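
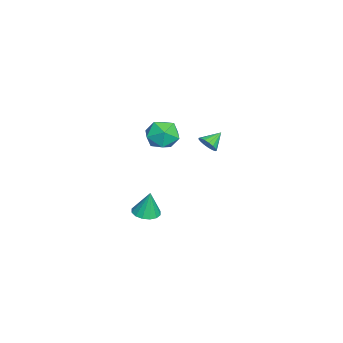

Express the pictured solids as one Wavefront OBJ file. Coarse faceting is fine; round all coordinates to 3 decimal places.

v 3.41 -3.591 -2.794
v 4.192 -3.701 -2.818
v 3.49 -3.349 -1.266
v 4.139 -3.3 -2.879
v 3.891 -2.977 -2.917
v 3.514 -2.819 -2.923
v 3.109 -2.868 -2.894
v 2.785 -3.11 -2.838
v 2.628 -3.482 -2.771
v 2.681 -3.883 -2.71
v 2.929 -4.206 -2.672
v 3.306 -4.364 -2.666
v 3.711 -4.315 -2.695
v 4.035 -4.072 -2.751
v -3.269 -0.948 -1.443
v -2.923 -1.085 -0.885
v -3.971 -0.252 -0.837
v -2.774 -0.829 -1.007
v -2.738 -0.6 -1.229
v -2.824 -0.45 -1.499
v -3.012 -0.415 -1.757
v -3.258 -0.502 -1.943
v -3.507 -0.691 -2.014
v -3.701 -0.939 -1.955
v -3.797 -1.189 -1.778
v -3.771 -1.384 -1.524
v -3.63 -1.479 -1.252
v -3.407 -1.452 -1.024
v -3.152 -1.31 -0.891
v -4.152 -2.914 -0.343
v -3.535 -2.55 -1.224
v -4.345 -4.55 -1.156
v -3.728 -4.186 -2.037
v -3.235 -4.352 -1.027
v -3.116 -3.34 -0.525
v -4.764 -3.76 -1.855
v -4.645 -2.748 -1.353
v -3.913 -3.072 -2.158
v -2.967 -3.438 -1.646
v -4.913 -3.662 -0.734
v -3.967 -4.028 -0.222
f 2 1 4
f 2 4 3
f 4 1 5
f 4 5 3
f 5 1 6
f 5 6 3
f 6 1 7
f 6 7 3
f 7 1 8
f 7 8 3
f 8 1 9
f 8 9 3
f 9 1 10
f 9 10 3
f 10 1 11
f 10 11 3
f 11 1 12
f 11 12 3
f 12 1 13
f 12 13 3
f 13 1 14
f 13 14 3
f 14 1 2
f 14 2 3
f 16 15 18
f 16 18 17
f 18 15 19
f 18 19 17
f 19 15 20
f 19 20 17
f 20 15 21
f 20 21 17
f 21 15 22
f 21 22 17
f 22 15 23
f 22 23 17
f 23 15 24
f 23 24 17
f 24 15 25
f 24 25 17
f 25 15 26
f 25 26 17
f 26 15 27
f 26 27 17
f 27 15 28
f 27 28 17
f 28 15 29
f 28 29 17
f 29 15 16
f 29 16 17
f 30 41 35
f 30 35 31
f 30 31 37
f 30 37 40
f 30 40 41
f 31 35 39
f 35 41 34
f 41 40 32
f 40 37 36
f 37 31 38
f 33 39 34
f 33 34 32
f 33 32 36
f 33 36 38
f 33 38 39
f 34 39 35
f 32 34 41
f 36 32 40
f 38 36 37
f 39 38 31



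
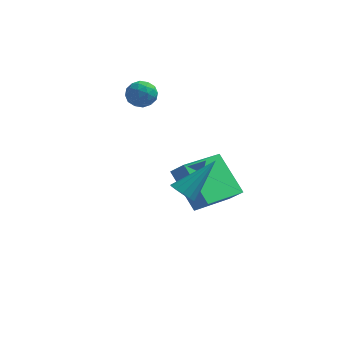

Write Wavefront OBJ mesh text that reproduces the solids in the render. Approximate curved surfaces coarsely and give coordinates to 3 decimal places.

v 0.942 -1.378 2.203
v 1.263 -1.169 1.768
v 1.978 -0.442 3.417
v 1.019 -0.957 1.812
v 0.75 -0.878 1.981
v 0.543 -0.958 2.22
v 0.462 -1.172 2.454
v 0.533 -1.451 2.608
v 0.735 -1.707 2.634
v 1.002 -1.858 2.523
v 1.25 -1.858 2.31
v 1.401 -1.705 2.064
v 1.406 -1.448 1.861
v -0.094 2.265 0.695
v 0.45 2.079 1.266
v 1.018 4.041 0.215
v 1.562 3.855 0.786
v 0.978 1.225 -0.666
v 1.522 1.039 -0.095
v 2.09 3.001 -1.146
v 2.634 2.815 -0.575
v -1.768 4.288 3.94
v -1.256 4.2 4.351
v -1.624 3.3 3.549
v -1.112 3.212 3.96
v -1.728 3.249 4.201
v -1.817 3.86 4.443
v -1.063 3.64 3.457
v -1.152 4.251 3.699
v -0.82 3.799 4.053
v -1.232 3.558 4.513
v -1.648 3.942 3.387
v -2.06 3.701 3.847
v -1.524 4.33 4.18
v -1.356 3.17 3.72
v -1.718 3.191 3.862
v -1.417 3.139 4.104
v -1.854 4.131 4.234
v -1.554 4.079 4.475
v -1.831 3.52 4.387
v -1.326 3.421 3.425
v -1.026 3.369 3.666
v -1.463 4.361 3.796
v -1.162 4.309 4.038
v -1.049 3.98 3.513
v -0.968 4.043 4.246
v -0.883 3.463 4.017
v -0.854 3.715 3.721
v -0.906 4.073 3.863
v -1.209 3.901 4.516
v -1.125 3.321 4.287
v -1.487 3.343 4.428
v -1.539 3.701 4.57
v -0.953 3.666 4.341
v -1.755 4.179 3.613
v -1.671 3.599 3.384
v -1.341 3.799 3.33
v -1.393 4.157 3.472
v -1.997 4.037 3.883
v -1.912 3.457 3.654
v -1.974 3.427 4.037
v -2.026 3.785 4.179
v -1.927 3.834 3.559
f 2 1 4
f 2 4 3
f 4 1 5
f 4 5 3
f 5 1 6
f 5 6 3
f 6 1 7
f 6 7 3
f 7 1 8
f 7 8 3
f 8 1 9
f 8 9 3
f 9 1 10
f 9 10 3
f 10 1 11
f 10 11 3
f 11 1 12
f 11 12 3
f 12 1 13
f 12 13 3
f 13 1 2
f 13 2 3
f 15 17 14
f 18 15 14
f 14 17 16
f 16 18 14
f 15 21 17
f 19 15 18
f 19 21 15
f 17 21 16
f 20 18 16
f 16 21 20
f 20 19 18
f 21 19 20
f 22 59 38
f 59 33 62
f 38 62 27
f 59 62 38
f 22 38 34
f 38 27 39
f 34 39 23
f 38 39 34
f 22 34 43
f 34 23 44
f 43 44 29
f 34 44 43
f 22 43 55
f 43 29 58
f 55 58 32
f 43 58 55
f 22 55 59
f 55 32 63
f 59 63 33
f 55 63 59
f 23 39 50
f 39 27 53
f 50 53 31
f 39 53 50
f 27 62 40
f 62 33 61
f 40 61 26
f 62 61 40
f 33 63 60
f 63 32 56
f 60 56 24
f 63 56 60
f 32 58 57
f 58 29 45
f 57 45 28
f 58 45 57
f 29 44 49
f 44 23 46
f 49 46 30
f 44 46 49
f 25 51 37
f 51 31 52
f 37 52 26
f 51 52 37
f 25 37 35
f 37 26 36
f 35 36 24
f 37 36 35
f 25 35 42
f 35 24 41
f 42 41 28
f 35 41 42
f 25 42 47
f 42 28 48
f 47 48 30
f 42 48 47
f 25 47 51
f 47 30 54
f 51 54 31
f 47 54 51
f 26 52 40
f 52 31 53
f 40 53 27
f 52 53 40
f 24 36 60
f 36 26 61
f 60 61 33
f 36 61 60
f 28 41 57
f 41 24 56
f 57 56 32
f 41 56 57
f 30 48 49
f 48 28 45
f 49 45 29
f 48 45 49
f 31 54 50
f 54 30 46
f 50 46 23
f 54 46 50



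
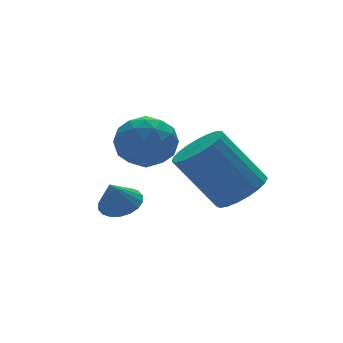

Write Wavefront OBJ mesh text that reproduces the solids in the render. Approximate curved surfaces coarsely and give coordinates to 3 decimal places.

v -3.504 -2.121 1.67
v -2.706 -2.629 1.692
v -4.254 -3.271 2.348
v -3.456 -3.779 2.37
v -3.543 -3.011 2.916
v -3.079 -2.3 2.497
v -3.881 -3.6 1.543
v -3.417 -2.889 1.124
v -2.939 -3.543 1.614
v -2.73 -3.179 2.462
v -4.23 -2.721 1.578
v -4.021 -2.357 2.426
v -3.039 -2.274 1.621
v -3.921 -3.626 2.419
v -3.972 -3.174 2.739
v -3.503 -3.473 2.752
v -3.258 -2.081 2.094
v -2.789 -2.38 2.107
v -3.281 -2.604 2.827
v -4.171 -3.52 1.933
v -3.702 -3.819 1.946
v -3.457 -2.427 1.288
v -2.988 -2.726 1.301
v -3.679 -3.296 1.213
v -2.707 -3.11 1.588
v -3.148 -3.786 1.987
v -3.397 -3.681 1.501
v -3.125 -3.263 1.255
v -2.584 -2.896 2.087
v -3.025 -3.572 2.485
v -3.076 -3.12 2.806
v -2.804 -2.703 2.56
v -2.721 -3.433 2.041
v -3.935 -2.328 1.555
v -4.376 -3.004 1.953
v -4.156 -3.197 1.48
v -3.884 -2.78 1.234
v -3.812 -2.114 2.053
v -4.253 -2.79 2.452
v -3.835 -2.637 2.785
v -3.563 -2.219 2.539
v -4.239 -2.467 1.999
v -3.275 -1.042 -1.266
v -2.657 -0.986 -0.964
v -3.705 -1.198 -0.354
v -2.76 -0.697 -0.963
v -2.965 -0.476 -1.022
v -3.231 -0.367 -1.129
v -3.506 -0.392 -1.263
v -3.735 -0.545 -1.398
v -3.874 -0.797 -1.506
v -3.893 -1.098 -1.567
v -3.79 -1.387 -1.568
v -3.585 -1.608 -1.509
v -3.319 -1.717 -1.402
v -3.044 -1.692 -1.268
v -2.814 -1.538 -1.134
v -2.676 -1.286 -1.025
v -1.187 -4.262 0.067
v -0.435 -4.309 0.522
v -1.382 -3.486 2.169
v -2.133 -3.438 1.713
v -0.411 -3.977 0.37
v -1.358 -3.154 2.017
v -0.521 -3.694 0.165
v -1.468 -2.871 1.812
v -0.747 -3.51 -0.056
v -1.693 -2.686 1.591
v -1.048 -3.455 -0.257
v -1.994 -2.632 1.39
v -1.373 -3.54 -0.401
v -2.319 -2.717 1.246
v -1.666 -3.749 -0.465
v -2.612 -2.926 1.182
v -1.876 -4.048 -0.437
v -2.823 -3.224 1.21
v -1.967 -4.383 -0.321
v -2.914 -3.56 1.326
v -1.924 -4.697 -0.139
v -2.87 -3.874 1.508
v -1.752 -4.936 0.079
v -2.698 -4.113 1.726
v -1.483 -5.058 0.295
v -2.429 -4.235 1.941
v -1.163 -5.043 0.471
v -2.109 -4.22 2.118
v -0.847 -4.892 0.577
v -1.793 -4.069 2.224
v -0.589 -4.633 0.595
v -1.536 -3.81 2.242
f 1 38 17
f 38 12 41
f 17 41 6
f 38 41 17
f 1 17 13
f 17 6 18
f 13 18 2
f 17 18 13
f 1 13 22
f 13 2 23
f 22 23 8
f 13 23 22
f 1 22 34
f 22 8 37
f 34 37 11
f 22 37 34
f 1 34 38
f 34 11 42
f 38 42 12
f 34 42 38
f 2 18 29
f 18 6 32
f 29 32 10
f 18 32 29
f 6 41 19
f 41 12 40
f 19 40 5
f 41 40 19
f 12 42 39
f 42 11 35
f 39 35 3
f 42 35 39
f 11 37 36
f 37 8 24
f 36 24 7
f 37 24 36
f 8 23 28
f 23 2 25
f 28 25 9
f 23 25 28
f 4 30 16
f 30 10 31
f 16 31 5
f 30 31 16
f 4 16 14
f 16 5 15
f 14 15 3
f 16 15 14
f 4 14 21
f 14 3 20
f 21 20 7
f 14 20 21
f 4 21 26
f 21 7 27
f 26 27 9
f 21 27 26
f 4 26 30
f 26 9 33
f 30 33 10
f 26 33 30
f 5 31 19
f 31 10 32
f 19 32 6
f 31 32 19
f 3 15 39
f 15 5 40
f 39 40 12
f 15 40 39
f 7 20 36
f 20 3 35
f 36 35 11
f 20 35 36
f 9 27 28
f 27 7 24
f 28 24 8
f 27 24 28
f 10 33 29
f 33 9 25
f 29 25 2
f 33 25 29
f 44 43 46
f 44 46 45
f 46 43 47
f 46 47 45
f 47 43 48
f 47 48 45
f 48 43 49
f 48 49 45
f 49 43 50
f 49 50 45
f 50 43 51
f 50 51 45
f 51 43 52
f 51 52 45
f 52 43 53
f 52 53 45
f 53 43 54
f 53 54 45
f 54 43 55
f 54 55 45
f 55 43 56
f 55 56 45
f 56 43 57
f 56 57 45
f 57 43 58
f 57 58 45
f 58 43 44
f 58 44 45
f 60 59 63
f 60 63 61
f 61 63 64
f 61 64 62
f 63 59 65
f 63 65 64
f 64 65 66
f 64 66 62
f 65 59 67
f 65 67 66
f 66 67 68
f 66 68 62
f 67 59 69
f 67 69 68
f 68 69 70
f 68 70 62
f 69 59 71
f 69 71 70
f 70 71 72
f 70 72 62
f 71 59 73
f 71 73 72
f 72 73 74
f 72 74 62
f 73 59 75
f 73 75 74
f 74 75 76
f 74 76 62
f 75 59 77
f 75 77 76
f 76 77 78
f 76 78 62
f 77 59 79
f 77 79 78
f 78 79 80
f 78 80 62
f 79 59 81
f 79 81 80
f 80 81 82
f 80 82 62
f 81 59 83
f 81 83 82
f 82 83 84
f 82 84 62
f 83 59 85
f 83 85 84
f 84 85 86
f 84 86 62
f 85 59 87
f 85 87 86
f 86 87 88
f 86 88 62
f 87 59 89
f 87 89 88
f 88 89 90
f 88 90 62
f 89 59 60
f 89 60 90
f 90 60 61
f 90 61 62



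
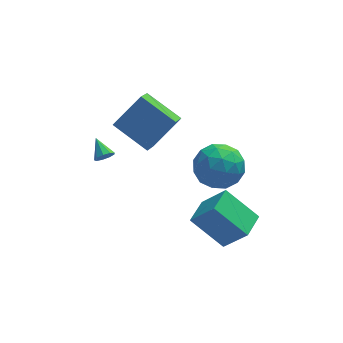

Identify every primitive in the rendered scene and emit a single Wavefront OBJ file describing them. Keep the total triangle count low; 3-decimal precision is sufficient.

v -1.719 3.514 -1.485
v -1.249 3.54 -1.263
v -2.021 4.466 -0.955
v -1.247 3.714 -1.573
v -1.465 3.794 -1.842
v -1.802 3.744 -1.944
v -2.1 3.586 -1.831
v -2.22 3.395 -1.556
v -2.105 3.259 -1.247
v -1.809 3.244 -1.05
v -1.471 3.355 -1.056
v 0.433 2.421 0.185
v 0.008 1.21 1.173
v -0.976 3.646 1.079
v -1.401 2.435 2.068
v 1.801 3.025 1.512
v 1.376 1.814 2.501
v 0.392 4.25 2.407
v -0.033 3.039 3.395
v 3.312 0.462 1.329
v 4.122 -0.449 1.559
v 1.798 -0.851 1.461
v 2.608 -1.762 1.691
v 2.419 -0.872 2.535
v 3.354 -0.061 2.453
v 2.566 -1.239 0.567
v 3.501 -0.428 0.485
v 3.661 -1.501 1.088
v 3.57 -1.273 2.305
v 2.35 -0.027 0.715
v 2.259 0.201 1.932
v 3.85 0.121 1.432
v 2.07 -1.421 1.588
v 1.959 -0.898 2.083
v 2.435 -1.434 2.219
v 3.398 0.35 1.958
v 3.875 -0.186 2.093
v 2.874 -0.434 2.667
v 2.045 -1.114 0.927
v 2.522 -1.65 1.062
v 3.485 0.134 0.801
v 3.961 -0.402 0.937
v 3.046 -0.866 0.353
v 4.055 -1.032 1.291
v 3.165 -1.803 1.369
v 3.14 -1.496 0.708
v 3.69 -1.02 0.66
v 4.001 -0.899 2.006
v 3.112 -1.67 2.084
v 3 -1.147 2.58
v 3.55 -0.67 2.532
v 3.73 -1.516 1.729
v 2.808 0.37 0.936
v 1.919 -0.401 1.014
v 2.37 -0.63 0.488
v 2.92 -0.153 0.44
v 2.755 0.503 1.651
v 1.865 -0.268 1.729
v 2.23 -0.28 2.36
v 2.78 0.196 2.312
v 2.19 0.216 1.291
v 3.137 -1.205 -4.195
v 4.138 -1.77 -2.771
v 1.731 -0.327 -2.858
v 2.732 -0.892 -1.434
v 3.868 0.012 -4.226
v 4.869 -0.553 -2.802
v 2.462 0.89 -2.889
v 3.463 0.325 -1.465
f 2 1 4
f 2 4 3
f 4 1 5
f 4 5 3
f 5 1 6
f 5 6 3
f 6 1 7
f 6 7 3
f 7 1 8
f 7 8 3
f 8 1 9
f 8 9 3
f 9 1 10
f 9 10 3
f 10 1 11
f 10 11 3
f 11 1 2
f 11 2 3
f 13 15 12
f 16 13 12
f 12 15 14
f 14 16 12
f 13 19 15
f 17 13 16
f 17 19 13
f 15 19 14
f 18 16 14
f 14 19 18
f 18 17 16
f 19 17 18
f 20 57 36
f 57 31 60
f 36 60 25
f 57 60 36
f 20 36 32
f 36 25 37
f 32 37 21
f 36 37 32
f 20 32 41
f 32 21 42
f 41 42 27
f 32 42 41
f 20 41 53
f 41 27 56
f 53 56 30
f 41 56 53
f 20 53 57
f 53 30 61
f 57 61 31
f 53 61 57
f 21 37 48
f 37 25 51
f 48 51 29
f 37 51 48
f 25 60 38
f 60 31 59
f 38 59 24
f 60 59 38
f 31 61 58
f 61 30 54
f 58 54 22
f 61 54 58
f 30 56 55
f 56 27 43
f 55 43 26
f 56 43 55
f 27 42 47
f 42 21 44
f 47 44 28
f 42 44 47
f 23 49 35
f 49 29 50
f 35 50 24
f 49 50 35
f 23 35 33
f 35 24 34
f 33 34 22
f 35 34 33
f 23 33 40
f 33 22 39
f 40 39 26
f 33 39 40
f 23 40 45
f 40 26 46
f 45 46 28
f 40 46 45
f 23 45 49
f 45 28 52
f 49 52 29
f 45 52 49
f 24 50 38
f 50 29 51
f 38 51 25
f 50 51 38
f 22 34 58
f 34 24 59
f 58 59 31
f 34 59 58
f 26 39 55
f 39 22 54
f 55 54 30
f 39 54 55
f 28 46 47
f 46 26 43
f 47 43 27
f 46 43 47
f 29 52 48
f 52 28 44
f 48 44 21
f 52 44 48
f 63 65 62
f 66 63 62
f 62 65 64
f 64 66 62
f 63 69 65
f 67 63 66
f 67 69 63
f 65 69 64
f 68 66 64
f 64 69 68
f 68 67 66
f 69 67 68



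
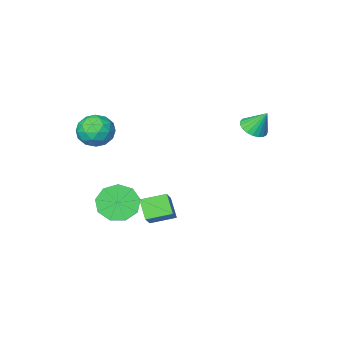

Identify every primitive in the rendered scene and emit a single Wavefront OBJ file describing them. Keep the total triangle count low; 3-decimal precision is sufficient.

v -2.864 1.716 1.365
v -2.25 1.822 1.509
v -3.176 2.204 2.335
v -2.315 2.044 1.377
v -2.474 2.209 1.242
v -2.702 2.289 1.129
v -2.957 2.27 1.057
v -3.196 2.155 1.038
v -3.378 1.965 1.075
v -3.472 1.731 1.163
v -3.46 1.495 1.285
v -3.345 1.297 1.421
v -3.147 1.172 1.547
v -2.9 1.141 1.642
v -2.647 1.209 1.689
v -2.432 1.365 1.679
v -2.291 1.582 1.616
v 1.793 -1.285 -3.257
v 2.623 -1.468 -3.636
v 3.356 -0.158 -2.661
v 2.527 0.025 -2.283
v 2.315 -1.035 -3.986
v 3.048 0.275 -3.011
v 1.763 -0.719 -3.995
v 2.496 0.591 -3.02
v 1.225 -0.668 -3.659
v 1.958 0.642 -2.684
v 0.953 -0.905 -3.135
v 1.686 0.404 -2.16
v 1.074 -1.321 -2.669
v 1.808 -0.011 -1.694
v 1.532 -1.719 -2.478
v 2.265 -0.409 -1.503
v 2.112 -1.914 -2.651
v 2.845 -0.605 -1.677
v 2.543 -1.815 -3.109
v 3.276 -0.505 -2.134
v 2.507 -1.148 1.677
v 3.049 -1.082 1.009
v 2.031 -2.358 1.171
v 2.573 -2.292 0.503
v 2.88 -2.437 1.296
v 3.175 -1.689 1.608
v 1.905 -1.751 0.572
v 2.2 -1.003 0.884
v 2.677 -1.455 0.326
v 3.28 -1.879 0.774
v 1.8 -1.561 1.406
v 2.403 -1.985 1.854
v 2.82 -1.009 1.387
v 2.26 -2.431 0.793
v 2.441 -2.516 1.258
v 2.759 -2.478 0.866
v 2.894 -1.366 1.74
v 3.212 -1.327 1.347
v 3.113 -2.124 1.516
v 1.868 -2.113 0.833
v 2.186 -2.074 0.44
v 2.321 -0.962 1.314
v 2.639 -0.924 0.922
v 1.967 -1.316 0.664
v 2.92 -1.189 0.594
v 2.64 -1.9 0.296
v 2.248 -1.582 0.336
v 2.421 -1.142 0.52
v 3.274 -1.438 0.857
v 2.994 -2.15 0.559
v 3.175 -2.235 1.025
v 3.348 -1.795 1.209
v 3.056 -1.657 0.455
v 2.086 -1.29 1.621
v 1.806 -2.002 1.323
v 1.732 -1.645 0.971
v 1.905 -1.205 1.155
v 2.44 -1.54 1.884
v 2.16 -2.251 1.586
v 2.659 -2.298 1.66
v 2.832 -1.858 1.844
v 2.024 -1.783 1.725
v 2.015 1.705 -2.743
v 1.887 1.029 -2.004
v 1.052 2.185 -2.47
v 0.924 1.509 -1.731
v 2.736 2.611 -1.789
v 2.608 1.935 -1.05
v 1.773 3.091 -1.516
v 1.645 2.415 -0.777
f 2 1 4
f 2 4 3
f 4 1 5
f 4 5 3
f 5 1 6
f 5 6 3
f 6 1 7
f 6 7 3
f 7 1 8
f 7 8 3
f 8 1 9
f 8 9 3
f 9 1 10
f 9 10 3
f 10 1 11
f 10 11 3
f 11 1 12
f 11 12 3
f 12 1 13
f 12 13 3
f 13 1 14
f 13 14 3
f 14 1 15
f 14 15 3
f 15 1 16
f 15 16 3
f 16 1 17
f 16 17 3
f 17 1 2
f 17 2 3
f 19 18 22
f 19 22 20
f 20 22 23
f 20 23 21
f 22 18 24
f 22 24 23
f 23 24 25
f 23 25 21
f 24 18 26
f 24 26 25
f 25 26 27
f 25 27 21
f 26 18 28
f 26 28 27
f 27 28 29
f 27 29 21
f 28 18 30
f 28 30 29
f 29 30 31
f 29 31 21
f 30 18 32
f 30 32 31
f 31 32 33
f 31 33 21
f 32 18 34
f 32 34 33
f 33 34 35
f 33 35 21
f 34 18 36
f 34 36 35
f 35 36 37
f 35 37 21
f 36 18 19
f 36 19 37
f 37 19 20
f 37 20 21
f 38 75 54
f 75 49 78
f 54 78 43
f 75 78 54
f 38 54 50
f 54 43 55
f 50 55 39
f 54 55 50
f 38 50 59
f 50 39 60
f 59 60 45
f 50 60 59
f 38 59 71
f 59 45 74
f 71 74 48
f 59 74 71
f 38 71 75
f 71 48 79
f 75 79 49
f 71 79 75
f 39 55 66
f 55 43 69
f 66 69 47
f 55 69 66
f 43 78 56
f 78 49 77
f 56 77 42
f 78 77 56
f 49 79 76
f 79 48 72
f 76 72 40
f 79 72 76
f 48 74 73
f 74 45 61
f 73 61 44
f 74 61 73
f 45 60 65
f 60 39 62
f 65 62 46
f 60 62 65
f 41 67 53
f 67 47 68
f 53 68 42
f 67 68 53
f 41 53 51
f 53 42 52
f 51 52 40
f 53 52 51
f 41 51 58
f 51 40 57
f 58 57 44
f 51 57 58
f 41 58 63
f 58 44 64
f 63 64 46
f 58 64 63
f 41 63 67
f 63 46 70
f 67 70 47
f 63 70 67
f 42 68 56
f 68 47 69
f 56 69 43
f 68 69 56
f 40 52 76
f 52 42 77
f 76 77 49
f 52 77 76
f 44 57 73
f 57 40 72
f 73 72 48
f 57 72 73
f 46 64 65
f 64 44 61
f 65 61 45
f 64 61 65
f 47 70 66
f 70 46 62
f 66 62 39
f 70 62 66
f 81 83 80
f 84 81 80
f 80 83 82
f 82 84 80
f 81 87 83
f 85 81 84
f 85 87 81
f 83 87 82
f 86 84 82
f 82 87 86
f 86 85 84
f 87 85 86



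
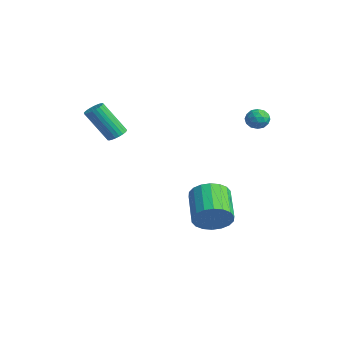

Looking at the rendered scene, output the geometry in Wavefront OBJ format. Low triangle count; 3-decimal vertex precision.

v -0.565 -2.455 0.85
v -0.075 -2.725 0.851
v -0.625 -3.715 2.572
v -1.115 -3.445 2.57
v -0.026 -2.548 0.968
v -0.576 -3.538 2.689
v -0.059 -2.356 1.068
v -0.609 -3.346 2.789
v -0.169 -2.18 1.134
v -0.719 -3.17 2.855
v -0.34 -2.045 1.157
v -0.89 -3.035 2.878
v -0.544 -1.973 1.134
v -1.094 -2.963 2.854
v -0.752 -1.974 1.066
v -1.302 -2.964 2.787
v -0.932 -2.048 0.966
v -1.482 -3.038 2.687
v -1.055 -2.185 0.848
v -1.605 -3.175 2.569
v -1.104 -2.362 0.731
v -1.654 -3.352 2.452
v -1.071 -2.554 0.631
v -1.621 -3.544 2.352
v -0.961 -2.73 0.565
v -1.511 -3.72 2.286
v -0.79 -2.865 0.542
v -1.34 -3.855 2.263
v -0.586 -2.937 0.566
v -1.136 -3.927 2.286
v -0.378 -2.936 0.633
v -0.928 -3.926 2.354
v -0.198 -2.862 0.733
v -0.748 -3.852 2.454
v 2.633 3.035 2.376
v 2.947 3.289 2.875
v 3.513 3.031 1.825
v 3.827 3.285 2.324
v 3.609 2.682 2.355
v 3.066 2.685 2.696
v 3.394 3.635 2.004
v 2.851 3.638 2.345
v 3.417 3.66 2.645
v 3.55 3.071 2.862
v 2.91 3.249 1.838
v 3.043 2.66 2.055
v 2.713 3.163 2.674
v 3.747 3.157 2.026
v 3.619 2.803 2.045
v 3.803 2.952 2.338
v 2.783 2.807 2.569
v 2.967 2.957 2.862
v 3.356 2.6 2.556
v 3.493 3.363 1.838
v 3.677 3.513 2.131
v 2.657 3.368 2.362
v 2.841 3.517 2.655
v 3.104 3.72 2.144
v 3.174 3.53 2.832
v 3.691 3.527 2.508
v 3.437 3.733 2.32
v 3.117 3.735 2.52
v 3.252 3.184 2.959
v 3.769 3.181 2.635
v 3.641 2.827 2.654
v 3.322 2.829 2.854
v 3.528 3.402 2.824
v 2.691 3.139 2.065
v 3.208 3.136 1.741
v 3.138 3.491 1.846
v 2.819 3.493 2.046
v 2.769 2.793 2.192
v 3.286 2.79 1.868
v 3.343 2.585 2.18
v 3.023 2.587 2.38
v 2.932 2.918 1.876
v 2.682 1.128 -4.179
v 3.241 1.784 -3.597
v 1.557 2.387 -2.659
v 0.998 1.732 -3.241
v 3.129 2.043 -3.964
v 1.445 2.646 -3.026
v 2.928 2.12 -4.374
v 1.244 2.723 -3.436
v 2.679 2.001 -4.745
v 0.995 2.604 -3.807
v 2.43 1.709 -5.004
v 0.746 2.312 -4.066
v 2.231 1.302 -5.1
v 0.547 1.905 -4.162
v 2.122 0.861 -5.013
v 0.437 1.464 -4.075
v 2.123 0.473 -4.761
v 0.439 1.076 -3.823
v 2.235 0.214 -4.394
v 0.551 0.817 -3.456
v 2.436 0.137 -3.984
v 0.752 0.74 -3.046
v 2.685 0.256 -3.613
v 1.001 0.859 -2.675
v 2.934 0.548 -3.354
v 1.25 1.151 -2.416
v 3.133 0.955 -3.258
v 1.449 1.558 -2.32
v 3.243 1.396 -3.345
v 1.558 1.999 -2.407
f 2 1 5
f 2 5 3
f 3 5 6
f 3 6 4
f 5 1 7
f 5 7 6
f 6 7 8
f 6 8 4
f 7 1 9
f 7 9 8
f 8 9 10
f 8 10 4
f 9 1 11
f 9 11 10
f 10 11 12
f 10 12 4
f 11 1 13
f 11 13 12
f 12 13 14
f 12 14 4
f 13 1 15
f 13 15 14
f 14 15 16
f 14 16 4
f 15 1 17
f 15 17 16
f 16 17 18
f 16 18 4
f 17 1 19
f 17 19 18
f 18 19 20
f 18 20 4
f 19 1 21
f 19 21 20
f 20 21 22
f 20 22 4
f 21 1 23
f 21 23 22
f 22 23 24
f 22 24 4
f 23 1 25
f 23 25 24
f 24 25 26
f 24 26 4
f 25 1 27
f 25 27 26
f 26 27 28
f 26 28 4
f 27 1 29
f 27 29 28
f 28 29 30
f 28 30 4
f 29 1 31
f 29 31 30
f 30 31 32
f 30 32 4
f 31 1 33
f 31 33 32
f 32 33 34
f 32 34 4
f 33 1 2
f 33 2 34
f 34 2 3
f 34 3 4
f 35 72 51
f 72 46 75
f 51 75 40
f 72 75 51
f 35 51 47
f 51 40 52
f 47 52 36
f 51 52 47
f 35 47 56
f 47 36 57
f 56 57 42
f 47 57 56
f 35 56 68
f 56 42 71
f 68 71 45
f 56 71 68
f 35 68 72
f 68 45 76
f 72 76 46
f 68 76 72
f 36 52 63
f 52 40 66
f 63 66 44
f 52 66 63
f 40 75 53
f 75 46 74
f 53 74 39
f 75 74 53
f 46 76 73
f 76 45 69
f 73 69 37
f 76 69 73
f 45 71 70
f 71 42 58
f 70 58 41
f 71 58 70
f 42 57 62
f 57 36 59
f 62 59 43
f 57 59 62
f 38 64 50
f 64 44 65
f 50 65 39
f 64 65 50
f 38 50 48
f 50 39 49
f 48 49 37
f 50 49 48
f 38 48 55
f 48 37 54
f 55 54 41
f 48 54 55
f 38 55 60
f 55 41 61
f 60 61 43
f 55 61 60
f 38 60 64
f 60 43 67
f 64 67 44
f 60 67 64
f 39 65 53
f 65 44 66
f 53 66 40
f 65 66 53
f 37 49 73
f 49 39 74
f 73 74 46
f 49 74 73
f 41 54 70
f 54 37 69
f 70 69 45
f 54 69 70
f 43 61 62
f 61 41 58
f 62 58 42
f 61 58 62
f 44 67 63
f 67 43 59
f 63 59 36
f 67 59 63
f 78 77 81
f 78 81 79
f 79 81 82
f 79 82 80
f 81 77 83
f 81 83 82
f 82 83 84
f 82 84 80
f 83 77 85
f 83 85 84
f 84 85 86
f 84 86 80
f 85 77 87
f 85 87 86
f 86 87 88
f 86 88 80
f 87 77 89
f 87 89 88
f 88 89 90
f 88 90 80
f 89 77 91
f 89 91 90
f 90 91 92
f 90 92 80
f 91 77 93
f 91 93 92
f 92 93 94
f 92 94 80
f 93 77 95
f 93 95 94
f 94 95 96
f 94 96 80
f 95 77 97
f 95 97 96
f 96 97 98
f 96 98 80
f 97 77 99
f 97 99 98
f 98 99 100
f 98 100 80
f 99 77 101
f 99 101 100
f 100 101 102
f 100 102 80
f 101 77 103
f 101 103 102
f 102 103 104
f 102 104 80
f 103 77 105
f 103 105 104
f 104 105 106
f 104 106 80
f 105 77 78
f 105 78 106
f 106 78 79
f 106 79 80



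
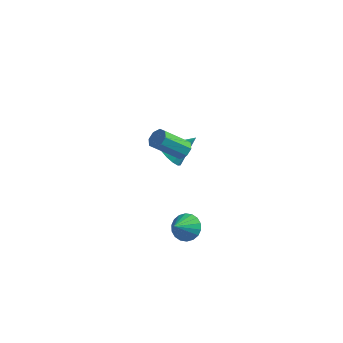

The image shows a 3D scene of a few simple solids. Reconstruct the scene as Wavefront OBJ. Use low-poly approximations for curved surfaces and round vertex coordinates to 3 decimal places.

v -1.115 -0.708 -4.226
v -0.616 -0.22 -3.509
v -1.285 -1.932 -3.274
v -1.039 -0.102 -3.434
v -1.476 -0.105 -3.515
v -1.842 -0.226 -3.738
v -2.064 -0.444 -4.057
v -2.098 -0.713 -4.409
v -1.937 -0.982 -4.725
v -1.613 -1.196 -4.943
v -1.19 -1.314 -5.018
v -0.753 -1.312 -4.937
v -0.387 -1.19 -4.715
v -0.165 -0.973 -4.396
v -0.131 -0.703 -4.043
v -0.292 -0.434 -3.727
v -3.989 2.63 -1.014
v -3.39 1.86 -0.917
v -2.791 3.73 0.314
v -3.194 2.158 -1.34
v -3.251 2.605 -1.659
v -3.542 3.06 -1.773
v -3.975 3.378 -1.647
v -4.413 3.459 -1.319
v -4.715 3.277 -0.895
v -4.788 2.889 -0.509
v -4.606 2.419 -0.283
v -4.229 2.016 -0.289
v -3.775 1.808 -0.526
v -1.255 -0.894 2.956
v -0.739 -1.382 2.942
v -1.789 -2.533 4.35
v -2.305 -2.046 4.364
v -0.654 -0.999 3.319
v -1.703 -2.151 4.726
v -0.921 -0.555 3.483
v -1.97 -1.707 4.891
v -1.384 -0.31 3.339
v -2.433 -1.462 4.746
v -1.771 -0.407 2.97
v -2.821 -1.558 4.378
v -1.857 -0.789 2.594
v -2.906 -1.941 4.001
v -1.59 -1.233 2.429
v -2.639 -2.385 3.837
v -1.127 -1.478 2.574
v -2.176 -2.63 3.981
f 2 1 4
f 2 4 3
f 4 1 5
f 4 5 3
f 5 1 6
f 5 6 3
f 6 1 7
f 6 7 3
f 7 1 8
f 7 8 3
f 8 1 9
f 8 9 3
f 9 1 10
f 9 10 3
f 10 1 11
f 10 11 3
f 11 1 12
f 11 12 3
f 12 1 13
f 12 13 3
f 13 1 14
f 13 14 3
f 14 1 15
f 14 15 3
f 15 1 16
f 15 16 3
f 16 1 2
f 16 2 3
f 18 17 20
f 18 20 19
f 20 17 21
f 20 21 19
f 21 17 22
f 21 22 19
f 22 17 23
f 22 23 19
f 23 17 24
f 23 24 19
f 24 17 25
f 24 25 19
f 25 17 26
f 25 26 19
f 26 17 27
f 26 27 19
f 27 17 28
f 27 28 19
f 28 17 29
f 28 29 19
f 29 17 18
f 29 18 19
f 31 30 34
f 31 34 32
f 32 34 35
f 32 35 33
f 34 30 36
f 34 36 35
f 35 36 37
f 35 37 33
f 36 30 38
f 36 38 37
f 37 38 39
f 37 39 33
f 38 30 40
f 38 40 39
f 39 40 41
f 39 41 33
f 40 30 42
f 40 42 41
f 41 42 43
f 41 43 33
f 42 30 44
f 42 44 43
f 43 44 45
f 43 45 33
f 44 30 46
f 44 46 45
f 45 46 47
f 45 47 33
f 46 30 31
f 46 31 47
f 47 31 32
f 47 32 33



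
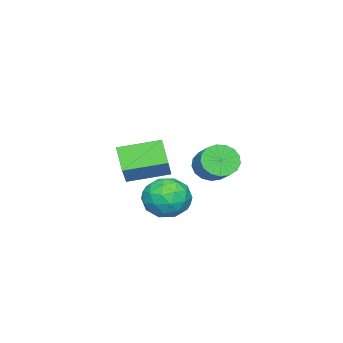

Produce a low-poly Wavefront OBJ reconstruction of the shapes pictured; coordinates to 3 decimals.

v 2.087 -0.12 1.386
v 3.529 0.54 2.702
v 2.714 0.546 0.366
v 4.155 1.206 1.681
v 3.185 -1.746 0.999
v 4.626 -1.086 2.314
v 3.811 -1.08 -0.022
v 5.253 -0.42 1.294
v 3.622 1.386 -1.352
v 3.977 0.779 -0.394
v 2.103 0.221 -1.526
v 2.458 -0.386 -0.568
v 2.056 0.726 -0.452
v 2.995 1.447 -0.344
v 3.085 -0.447 -1.576
v 4.024 0.274 -1.468
v 3.645 -0.353 -0.532
v 3.009 0.372 0.162
v 3.071 0.628 -2.082
v 2.435 1.353 -1.388
v 3.933 1.185 -0.857
v 2.147 -0.185 -1.063
v 1.911 0.469 -0.994
v 2.12 0.112 -0.431
v 3.356 1.577 -0.828
v 3.564 1.221 -0.265
v 2.435 1.189 -0.3
v 2.516 -0.221 -1.655
v 2.724 -0.577 -1.092
v 3.96 0.888 -1.489
v 4.169 0.531 -0.926
v 3.645 -0.189 -1.62
v 3.947 0.163 -0.376
v 3.054 -0.522 -0.478
v 3.422 -0.558 -1.07
v 3.974 -0.134 -1.007
v 3.573 0.589 0.033
v 2.68 -0.096 -0.07
v 2.444 0.558 -0.002
v 2.996 0.981 0.062
v 3.378 -0.077 -0.049
v 3.4 1.096 -1.85
v 2.507 0.411 -1.953
v 3.084 0.019 -1.982
v 3.636 0.442 -1.918
v 3.026 1.522 -1.442
v 2.133 0.837 -1.544
v 2.106 1.134 -0.913
v 2.658 1.558 -0.85
v 2.702 1.077 -1.871
v -1.404 0.343 -0.586
v -0.752 -0.332 -0.54
v 0.177 0.622 0.272
v -0.476 1.297 0.226
v -0.65 -0.109 -0.918
v 0.279 0.845 -0.105
v -0.721 0.217 -1.219
v 0.208 1.171 -0.407
v -0.949 0.572 -1.376
v -0.02 1.526 -0.563
v -1.281 0.875 -1.352
v -0.352 1.829 -0.539
v -1.641 1.055 -1.152
v -0.712 2.009 -0.339
v -1.947 1.073 -0.823
v -1.018 2.027 -0.01
v -2.129 0.923 -0.439
v -1.2 1.877 0.373
v -2.145 0.641 -0.09
v -1.216 1.595 0.723
v -1.991 0.29 0.146
v -1.062 1.244 0.959
v -1.703 -0.049 0.214
v -0.774 0.905 1.027
v -1.346 -0.298 0.099
v -0.417 0.656 0.912
v -1.003 -0.4 -0.173
v -0.074 0.554 0.639
f 2 4 1
f 5 2 1
f 1 4 3
f 3 5 1
f 2 8 4
f 6 2 5
f 6 8 2
f 4 8 3
f 7 5 3
f 3 8 7
f 7 6 5
f 8 6 7
f 9 46 25
f 46 20 49
f 25 49 14
f 46 49 25
f 9 25 21
f 25 14 26
f 21 26 10
f 25 26 21
f 9 21 30
f 21 10 31
f 30 31 16
f 21 31 30
f 9 30 42
f 30 16 45
f 42 45 19
f 30 45 42
f 9 42 46
f 42 19 50
f 46 50 20
f 42 50 46
f 10 26 37
f 26 14 40
f 37 40 18
f 26 40 37
f 14 49 27
f 49 20 48
f 27 48 13
f 49 48 27
f 20 50 47
f 50 19 43
f 47 43 11
f 50 43 47
f 19 45 44
f 45 16 32
f 44 32 15
f 45 32 44
f 16 31 36
f 31 10 33
f 36 33 17
f 31 33 36
f 12 38 24
f 38 18 39
f 24 39 13
f 38 39 24
f 12 24 22
f 24 13 23
f 22 23 11
f 24 23 22
f 12 22 29
f 22 11 28
f 29 28 15
f 22 28 29
f 12 29 34
f 29 15 35
f 34 35 17
f 29 35 34
f 12 34 38
f 34 17 41
f 38 41 18
f 34 41 38
f 13 39 27
f 39 18 40
f 27 40 14
f 39 40 27
f 11 23 47
f 23 13 48
f 47 48 20
f 23 48 47
f 15 28 44
f 28 11 43
f 44 43 19
f 28 43 44
f 17 35 36
f 35 15 32
f 36 32 16
f 35 32 36
f 18 41 37
f 41 17 33
f 37 33 10
f 41 33 37
f 52 51 55
f 52 55 53
f 53 55 56
f 53 56 54
f 55 51 57
f 55 57 56
f 56 57 58
f 56 58 54
f 57 51 59
f 57 59 58
f 58 59 60
f 58 60 54
f 59 51 61
f 59 61 60
f 60 61 62
f 60 62 54
f 61 51 63
f 61 63 62
f 62 63 64
f 62 64 54
f 63 51 65
f 63 65 64
f 64 65 66
f 64 66 54
f 65 51 67
f 65 67 66
f 66 67 68
f 66 68 54
f 67 51 69
f 67 69 68
f 68 69 70
f 68 70 54
f 69 51 71
f 69 71 70
f 70 71 72
f 70 72 54
f 71 51 73
f 71 73 72
f 72 73 74
f 72 74 54
f 73 51 75
f 73 75 74
f 74 75 76
f 74 76 54
f 75 51 77
f 75 77 76
f 76 77 78
f 76 78 54
f 77 51 52
f 77 52 78
f 78 52 53
f 78 53 54



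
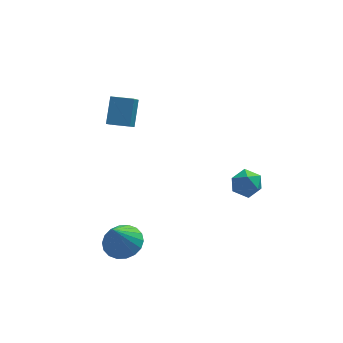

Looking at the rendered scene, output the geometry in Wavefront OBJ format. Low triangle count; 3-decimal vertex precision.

v 3.405 -2.937 -0.498
v 3.928 -2.558 -0.352
v 3.972 -3.422 -1.268
v 4.495 -3.043 -1.122
v 4.292 -3.506 -0.694
v 3.942 -3.207 -0.219
v 3.958 -2.773 -1.401
v 3.608 -2.474 -0.926
v 4.27 -2.457 -0.91
v 4.476 -2.91 -0.473
v 3.424 -3.07 -1.147
v 3.63 -3.523 -0.71
v -0.963 0.218 0.311
v -0.724 1.033 1.228
v -0.729 1.006 -0.45
v -0.489 1.82 0.467
v -0.091 -0.04 0.313
v 0.149 0.774 1.23
v 0.144 0.747 -0.448
v 0.383 1.562 0.469
v -0.691 -3.721 -3.173
v 0.032 -3.571 -2.893
v -1.089 -4.239 -1.867
v -0.141 -3.272 -2.827
v -0.422 -3.062 -2.829
v -0.758 -2.982 -2.9
v -1.08 -3.049 -3.024
v -1.325 -3.249 -3.178
v -1.444 -3.542 -3.331
v -1.415 -3.87 -3.453
v -1.242 -4.169 -3.519
v -0.96 -4.379 -3.516
v -0.625 -4.459 -3.446
v -0.303 -4.392 -3.321
v -0.058 -4.193 -3.167
v 0.062 -3.9 -3.015
f 1 12 6
f 1 6 2
f 1 2 8
f 1 8 11
f 1 11 12
f 2 6 10
f 6 12 5
f 12 11 3
f 11 8 7
f 8 2 9
f 4 10 5
f 4 5 3
f 4 3 7
f 4 7 9
f 4 9 10
f 5 10 6
f 3 5 12
f 7 3 11
f 9 7 8
f 10 9 2
f 14 16 13
f 17 14 13
f 13 16 15
f 15 17 13
f 14 20 16
f 18 14 17
f 18 20 14
f 16 20 15
f 19 17 15
f 15 20 19
f 19 18 17
f 20 18 19
f 22 21 24
f 22 24 23
f 24 21 25
f 24 25 23
f 25 21 26
f 25 26 23
f 26 21 27
f 26 27 23
f 27 21 28
f 27 28 23
f 28 21 29
f 28 29 23
f 29 21 30
f 29 30 23
f 30 21 31
f 30 31 23
f 31 21 32
f 31 32 23
f 32 21 33
f 32 33 23
f 33 21 34
f 33 34 23
f 34 21 35
f 34 35 23
f 35 21 36
f 35 36 23
f 36 21 22
f 36 22 23



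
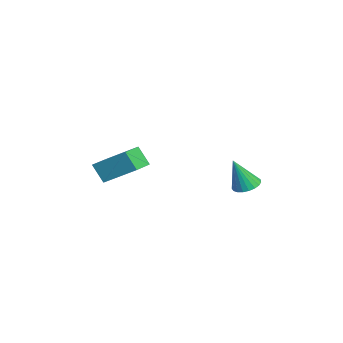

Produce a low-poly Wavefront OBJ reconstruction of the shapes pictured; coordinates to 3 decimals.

v 1.736 1.757 0.555
v 2.165 1.379 0.343
v 1.944 1.203 1.965
v 2.301 1.584 0.403
v 2.339 1.819 0.49
v 2.274 2.044 0.588
v 2.115 2.219 0.68
v 1.89 2.314 0.751
v 1.639 2.313 0.787
v 1.405 2.216 0.784
v 1.228 2.039 0.74
v 1.139 1.814 0.665
v 1.153 1.579 0.571
v 1.268 1.375 0.473
v 1.464 1.237 0.39
v 1.707 1.189 0.335
v 1.955 1.239 0.319
v 1.016 -4.259 1.42
v 1.607 -2.962 2.347
v 0.054 -3.738 1.304
v 0.645 -2.441 2.231
v 1.355 -3.819 0.589
v 1.946 -2.522 1.516
v 0.393 -3.298 0.473
v 0.984 -2.001 1.4
f 2 1 4
f 2 4 3
f 4 1 5
f 4 5 3
f 5 1 6
f 5 6 3
f 6 1 7
f 6 7 3
f 7 1 8
f 7 8 3
f 8 1 9
f 8 9 3
f 9 1 10
f 9 10 3
f 10 1 11
f 10 11 3
f 11 1 12
f 11 12 3
f 12 1 13
f 12 13 3
f 13 1 14
f 13 14 3
f 14 1 15
f 14 15 3
f 15 1 16
f 15 16 3
f 16 1 17
f 16 17 3
f 17 1 2
f 17 2 3
f 19 21 18
f 22 19 18
f 18 21 20
f 20 22 18
f 19 25 21
f 23 19 22
f 23 25 19
f 21 25 20
f 24 22 20
f 20 25 24
f 24 23 22
f 25 23 24



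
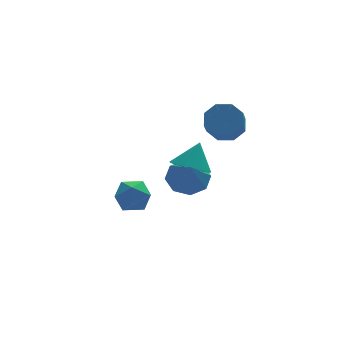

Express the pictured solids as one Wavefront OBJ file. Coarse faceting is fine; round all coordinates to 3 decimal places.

v -2.992 -0.686 1.105
v -2.166 -0.409 1.385
v -2.614 -2.091 1.375
v -1.788 -1.814 1.655
v -2.53 -1.62 2.155
v -2.763 -0.752 1.988
v -2.017 -1.748 0.772
v -2.25 -0.88 0.605
v -1.564 -1.066 1.18
v -1.881 -0.987 2.034
v -2.899 -1.513 0.726
v -3.216 -1.434 1.58
v 2.836 2.686 2.689
v 3.576 2.168 2.466
v 3.163 1.156 3.449
v 2.424 1.674 3.671
v 3.713 2.625 2.994
v 3.3 1.613 3.977
v 3.336 3.118 3.343
v 2.923 2.106 4.326
v 2.667 3.358 3.309
v 2.254 2.346 4.292
v 2.097 3.204 2.911
v 1.684 2.192 3.894
v 1.96 2.747 2.383
v 1.547 1.735 3.366
v 2.337 2.254 2.034
v 1.924 1.242 3.017
v 3.006 2.014 2.068
v 2.593 1.002 3.051
v 1.577 4.432 -1.597
v 2.248 3.737 -2.057
v 1.403 3.408 -0.303
v 2.635 4.277 -1.578
v 2.403 4.907 -1.111
v 1.686 5.26 -0.928
v 0.906 5.127 -1.138
v 0.518 4.587 -1.617
v 0.751 3.957 -2.084
v 1.468 3.604 -2.267
v 0.688 0.843 1.389
v 1.431 1.186 0.906
v 1.252 1.317 2.591
v 1.161 1.511 0.905
v 0.797 1.703 1
v 0.411 1.726 1.171
v 0.08 1.573 1.386
v -0.13 1.276 1.602
v -0.178 0.893 1.775
v -0.055 0.501 1.871
v 0.216 0.176 1.872
v 0.58 -0.017 1.778
v 0.966 -0.039 1.606
v 1.297 0.114 1.391
v 1.507 0.411 1.176
v 1.555 0.793 1.002
f 1 12 6
f 1 6 2
f 1 2 8
f 1 8 11
f 1 11 12
f 2 6 10
f 6 12 5
f 12 11 3
f 11 8 7
f 8 2 9
f 4 10 5
f 4 5 3
f 4 3 7
f 4 7 9
f 4 9 10
f 5 10 6
f 3 5 12
f 7 3 11
f 9 7 8
f 10 9 2
f 14 13 17
f 14 17 15
f 15 17 18
f 15 18 16
f 17 13 19
f 17 19 18
f 18 19 20
f 18 20 16
f 19 13 21
f 19 21 20
f 20 21 22
f 20 22 16
f 21 13 23
f 21 23 22
f 22 23 24
f 22 24 16
f 23 13 25
f 23 25 24
f 24 25 26
f 24 26 16
f 25 13 27
f 25 27 26
f 26 27 28
f 26 28 16
f 27 13 29
f 27 29 28
f 28 29 30
f 28 30 16
f 29 13 14
f 29 14 30
f 30 14 15
f 30 15 16
f 32 31 34
f 32 34 33
f 34 31 35
f 34 35 33
f 35 31 36
f 35 36 33
f 36 31 37
f 36 37 33
f 37 31 38
f 37 38 33
f 38 31 39
f 38 39 33
f 39 31 40
f 39 40 33
f 40 31 32
f 40 32 33
f 42 41 44
f 42 44 43
f 44 41 45
f 44 45 43
f 45 41 46
f 45 46 43
f 46 41 47
f 46 47 43
f 47 41 48
f 47 48 43
f 48 41 49
f 48 49 43
f 49 41 50
f 49 50 43
f 50 41 51
f 50 51 43
f 51 41 52
f 51 52 43
f 52 41 53
f 52 53 43
f 53 41 54
f 53 54 43
f 54 41 55
f 54 55 43
f 55 41 56
f 55 56 43
f 56 41 42
f 56 42 43



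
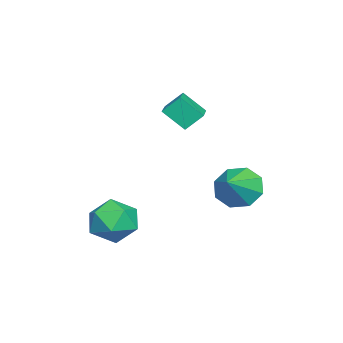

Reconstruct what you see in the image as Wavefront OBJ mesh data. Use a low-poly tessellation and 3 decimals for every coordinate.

v -3.68 0.964 -2.203
v -3.147 0.732 -3.125
v -2.3 0.776 -1.357
v -3.143 1.548 -2.95
v -3.454 2.022 -2.338
v -3.897 1.876 -1.646
v -4.214 1.196 -1.281
v -4.218 0.38 -1.456
v -3.907 -0.094 -2.068
v -3.463 0.052 -2.76
v 0.289 -2.413 -3.182
v 1.208 -1.923 -2.702
v 0.672 -3.997 -2.298
v 1.591 -3.507 -1.818
v 0.538 -3.175 -1.51
v 0.301 -2.196 -2.057
v 1.579 -3.724 -2.943
v 1.342 -2.745 -3.49
v 2.005 -2.733 -2.555
v 1.361 -2.394 -1.669
v 0.519 -3.526 -3.331
v -0.125 -3.187 -2.445
v -3.67 -2.088 2.052
v -3.917 -1.398 2.776
v -3.667 -1.139 1.149
v -3.914 -0.449 1.873
v -2.146 -1.831 2.327
v -2.393 -1.141 3.051
v -2.143 -0.882 1.424
v -2.39 -0.192 2.148
f 2 1 4
f 2 4 3
f 4 1 5
f 4 5 3
f 5 1 6
f 5 6 3
f 6 1 7
f 6 7 3
f 7 1 8
f 7 8 3
f 8 1 9
f 8 9 3
f 9 1 10
f 9 10 3
f 10 1 2
f 10 2 3
f 11 22 16
f 11 16 12
f 11 12 18
f 11 18 21
f 11 21 22
f 12 16 20
f 16 22 15
f 22 21 13
f 21 18 17
f 18 12 19
f 14 20 15
f 14 15 13
f 14 13 17
f 14 17 19
f 14 19 20
f 15 20 16
f 13 15 22
f 17 13 21
f 19 17 18
f 20 19 12
f 24 26 23
f 27 24 23
f 23 26 25
f 25 27 23
f 24 30 26
f 28 24 27
f 28 30 24
f 26 30 25
f 29 27 25
f 25 30 29
f 29 28 27
f 30 28 29



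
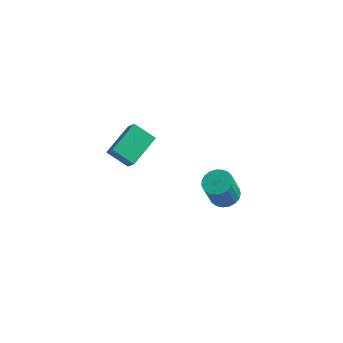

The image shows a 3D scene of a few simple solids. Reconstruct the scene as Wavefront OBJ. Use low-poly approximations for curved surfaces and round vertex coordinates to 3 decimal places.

v -2.395 -3.959 2.815
v -1.95 -2.076 3.522
v -1.128 -3.972 2.051
v -0.683 -2.089 2.758
v -1.757 -4.511 3.882
v -1.312 -2.628 4.589
v -0.49 -4.524 3.118
v -0.045 -2.641 3.825
v 2.584 1.159 -4.429
v 3.391 0.697 -4.458
v 3.123 0.119 -2.7
v 2.316 0.581 -2.671
v 3.501 1.044 -4.327
v 3.233 0.466 -2.569
v 3.453 1.41 -4.214
v 3.185 0.833 -2.456
v 3.255 1.733 -4.138
v 2.987 1.156 -2.38
v 2.94 1.957 -4.113
v 2.673 1.38 -2.354
v 2.564 2.043 -4.142
v 2.297 1.466 -2.383
v 2.192 1.976 -4.221
v 1.924 1.398 -2.462
v 1.887 1.767 -4.335
v 1.619 1.19 -2.577
v 1.703 1.454 -4.467
v 1.435 0.876 -2.708
v 1.671 1.089 -4.591
v 1.403 0.512 -2.833
v 1.797 0.736 -4.688
v 1.529 0.159 -2.929
v 2.059 0.457 -4.74
v 1.791 -0.121 -2.981
v 2.412 0.299 -4.738
v 2.144 -0.279 -2.98
v 2.794 0.289 -4.683
v 2.527 -0.288 -2.924
v 3.141 0.43 -4.584
v 2.873 -0.148 -2.825
f 2 4 1
f 5 2 1
f 1 4 3
f 3 5 1
f 2 8 4
f 6 2 5
f 6 8 2
f 4 8 3
f 7 5 3
f 3 8 7
f 7 6 5
f 8 6 7
f 10 9 13
f 10 13 11
f 11 13 14
f 11 14 12
f 13 9 15
f 13 15 14
f 14 15 16
f 14 16 12
f 15 9 17
f 15 17 16
f 16 17 18
f 16 18 12
f 17 9 19
f 17 19 18
f 18 19 20
f 18 20 12
f 19 9 21
f 19 21 20
f 20 21 22
f 20 22 12
f 21 9 23
f 21 23 22
f 22 23 24
f 22 24 12
f 23 9 25
f 23 25 24
f 24 25 26
f 24 26 12
f 25 9 27
f 25 27 26
f 26 27 28
f 26 28 12
f 27 9 29
f 27 29 28
f 28 29 30
f 28 30 12
f 29 9 31
f 29 31 30
f 30 31 32
f 30 32 12
f 31 9 33
f 31 33 32
f 32 33 34
f 32 34 12
f 33 9 35
f 33 35 34
f 34 35 36
f 34 36 12
f 35 9 37
f 35 37 36
f 36 37 38
f 36 38 12
f 37 9 39
f 37 39 38
f 38 39 40
f 38 40 12
f 39 9 10
f 39 10 40
f 40 10 11
f 40 11 12



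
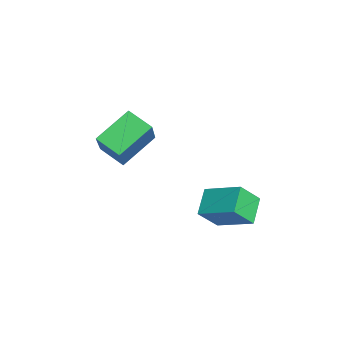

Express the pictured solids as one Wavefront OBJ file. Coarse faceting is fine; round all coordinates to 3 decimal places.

v -3.556 -4.787 1.849
v -4.427 -3.461 2.819
v -2.83 -3.927 1.327
v -3.701 -2.601 2.297
v -2.259 -4.999 3.303
v -3.13 -3.673 4.273
v -1.533 -4.139 2.781
v -2.404 -2.813 3.751
v 0.74 -0.589 0.138
v 1.1 -1.381 1.104
v -0.265 -0.229 0.808
v 0.095 -1.021 1.774
v 1.645 0.661 0.826
v 2.005 -0.131 1.792
v 0.64 1.021 1.496
v 1 0.229 2.462
f 2 4 1
f 5 2 1
f 1 4 3
f 3 5 1
f 2 8 4
f 6 2 5
f 6 8 2
f 4 8 3
f 7 5 3
f 3 8 7
f 7 6 5
f 8 6 7
f 10 12 9
f 13 10 9
f 9 12 11
f 11 13 9
f 10 16 12
f 14 10 13
f 14 16 10
f 12 16 11
f 15 13 11
f 11 16 15
f 15 14 13
f 16 14 15



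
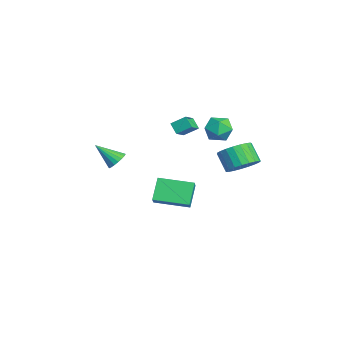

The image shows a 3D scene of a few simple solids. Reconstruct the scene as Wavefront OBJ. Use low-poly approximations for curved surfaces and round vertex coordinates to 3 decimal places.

v -2.406 4.104 0.578
v -1.527 3.986 1.037
v -2.673 2.514 0.683
v -1.794 2.396 1.142
v -2.542 2.866 1.608
v -2.376 3.849 1.544
v -1.824 2.651 0.176
v -1.658 3.634 0.112
v -1.167 3.088 0.789
v -1.61 3.221 1.674
v -2.59 3.279 0.046
v -3.033 3.412 0.931
v 1.195 4.182 -0.62
v 1.775 4.777 0.038
v 0.965 4.373 1.118
v 0.385 3.778 0.46
v 1.463 5.06 -0.09
v 0.652 4.656 0.99
v 1.105 5.192 -0.31
v 0.294 4.787 0.77
v 0.762 5.149 -0.584
v -0.049 4.744 0.496
v 0.494 4.939 -0.864
v -0.317 4.534 0.217
v 0.347 4.598 -1.101
v -0.464 4.193 -0.021
v 0.347 4.185 -1.256
v -0.464 3.78 -0.176
v 0.494 3.772 -1.3
v -0.317 3.367 -0.22
v 0.762 3.429 -1.227
v -0.049 3.025 -0.147
v 1.105 3.217 -1.049
v 0.294 2.813 0.031
v 1.464 3.172 -0.797
v 0.653 2.768 0.283
v 1.776 3.302 -0.514
v 0.965 2.897 0.566
v 1.988 3.583 -0.25
v 1.177 3.179 0.831
v 2.063 3.969 -0.049
v 1.252 3.564 1.031
v 1.988 4.391 0.053
v 1.177 3.986 1.133
v 3.436 -3.132 1.396
v 4.076 -3.327 1.431
v 3.024 -4.288 2.484
v 4.058 -3.12 1.645
v 3.917 -2.915 1.809
v 3.681 -2.753 1.892
v 3.396 -2.666 1.877
v 3.119 -2.671 1.766
v 2.905 -2.768 1.582
v 2.796 -2.936 1.362
v 2.814 -3.144 1.148
v 2.955 -3.348 0.983
v 3.191 -3.51 0.901
v 3.476 -3.597 0.916
v 3.753 -3.592 1.027
v 3.967 -3.495 1.211
v -1.901 0.426 1.56
v -1.714 1.287 2.148
v -2.671 0.943 1.047
v -2.484 1.805 1.635
v -1.336 0.695 0.985
v -1.149 1.557 1.573
v -2.106 1.213 0.472
v -1.919 2.074 1.06
v 0.109 -0.802 -3.786
v -0.859 -0.38 -2.544
v 0.698 1.242 -4.021
v -0.27 1.664 -2.779
v 0.85 -0.944 -3.161
v -0.118 -0.522 -1.919
v 1.439 1.1 -3.396
v 0.471 1.522 -2.154
f 1 12 6
f 1 6 2
f 1 2 8
f 1 8 11
f 1 11 12
f 2 6 10
f 6 12 5
f 12 11 3
f 11 8 7
f 8 2 9
f 4 10 5
f 4 5 3
f 4 3 7
f 4 7 9
f 4 9 10
f 5 10 6
f 3 5 12
f 7 3 11
f 9 7 8
f 10 9 2
f 14 13 17
f 14 17 15
f 15 17 18
f 15 18 16
f 17 13 19
f 17 19 18
f 18 19 20
f 18 20 16
f 19 13 21
f 19 21 20
f 20 21 22
f 20 22 16
f 21 13 23
f 21 23 22
f 22 23 24
f 22 24 16
f 23 13 25
f 23 25 24
f 24 25 26
f 24 26 16
f 25 13 27
f 25 27 26
f 26 27 28
f 26 28 16
f 27 13 29
f 27 29 28
f 28 29 30
f 28 30 16
f 29 13 31
f 29 31 30
f 30 31 32
f 30 32 16
f 31 13 33
f 31 33 32
f 32 33 34
f 32 34 16
f 33 13 35
f 33 35 34
f 34 35 36
f 34 36 16
f 35 13 37
f 35 37 36
f 36 37 38
f 36 38 16
f 37 13 39
f 37 39 38
f 38 39 40
f 38 40 16
f 39 13 41
f 39 41 40
f 40 41 42
f 40 42 16
f 41 13 43
f 41 43 42
f 42 43 44
f 42 44 16
f 43 13 14
f 43 14 44
f 44 14 15
f 44 15 16
f 46 45 48
f 46 48 47
f 48 45 49
f 48 49 47
f 49 45 50
f 49 50 47
f 50 45 51
f 50 51 47
f 51 45 52
f 51 52 47
f 52 45 53
f 52 53 47
f 53 45 54
f 53 54 47
f 54 45 55
f 54 55 47
f 55 45 56
f 55 56 47
f 56 45 57
f 56 57 47
f 57 45 58
f 57 58 47
f 58 45 59
f 58 59 47
f 59 45 60
f 59 60 47
f 60 45 46
f 60 46 47
f 62 64 61
f 65 62 61
f 61 64 63
f 63 65 61
f 62 68 64
f 66 62 65
f 66 68 62
f 64 68 63
f 67 65 63
f 63 68 67
f 67 66 65
f 68 66 67
f 70 72 69
f 73 70 69
f 69 72 71
f 71 73 69
f 70 76 72
f 74 70 73
f 74 76 70
f 72 76 71
f 75 73 71
f 71 76 75
f 75 74 73
f 76 74 75



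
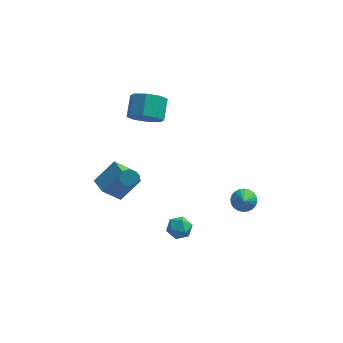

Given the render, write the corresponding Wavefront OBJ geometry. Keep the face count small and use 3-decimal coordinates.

v -2.995 0.149 -3.017
v -3.946 -0.34 -1.8
v -3.598 1.112 -3.102
v -4.55 0.623 -1.885
v -1.93 0.917 -1.875
v -2.882 0.428 -0.658
v -2.534 1.88 -1.96
v -3.485 1.391 -0.743
v -0.087 -1.189 -3.106
v 0.589 -0.777 -3.221
v 0.331 -2.103 -3.919
v 1.007 -1.691 -4.034
v 0.864 -2.036 -3.328
v 0.606 -1.471 -2.825
v 0.314 -1.409 -4.315
v 0.056 -0.844 -3.812
v 0.837 -0.913 -3.968
v 1.176 -1.301 -3.358
v -0.256 -1.579 -3.782
v 0.083 -1.967 -3.172
v -2.197 -1.346 0.672
v -1.924 -1.011 0.961
v -1.871 -2.118 2.197
v -2.143 -2.454 1.908
v -2.236 -0.961 1.019
v -2.183 -2.068 2.255
v -2.533 -1.058 0.945
v -2.48 -2.166 2.18
v -2.702 -1.266 0.766
v -2.648 -2.373 2.002
v -2.677 -1.504 0.552
v -2.624 -2.611 1.787
v -2.469 -1.682 0.383
v -2.416 -2.789 1.619
v -2.157 -1.732 0.325
v -2.104 -2.839 1.561
v -1.86 -1.634 0.4
v -1.807 -2.742 1.635
v -1.692 -1.427 0.578
v -1.638 -2.534 1.814
v -1.716 -1.189 0.793
v -1.663 -2.296 2.028
v 3.96 -1.316 -0.7
v 4.232 -1.783 -1.192
v 4.02 -2.104 0.08
v 4.47 -1.664 -1.09
v 4.631 -1.493 -0.929
v 4.689 -1.294 -0.733
v 4.637 -1.099 -0.532
v 4.482 -0.937 -0.357
v 4.247 -0.833 -0.234
v 3.969 -0.802 -0.181
v 3.689 -0.85 -0.208
v 3.451 -0.968 -0.31
v 3.29 -1.14 -0.471
v 3.232 -1.338 -0.667
v 3.284 -1.533 -0.868
v 3.439 -1.695 -1.043
v 3.674 -1.799 -1.166
v 3.952 -1.83 -1.218
v -1.804 2.136 2.664
v -1.104 1.668 3.291
v -1.036 2.855 4.103
v -1.736 3.324 3.476
v -0.757 2.063 2.684
v -0.689 3.25 3.495
v -1.023 2.501 2.065
v -0.955 3.688 2.876
v -1.747 2.725 1.797
v -1.678 3.913 2.608
v -2.504 2.605 2.037
v -2.436 3.792 2.849
v -2.851 2.21 2.645
v -2.783 3.397 3.456
v -2.585 1.772 3.264
v -2.517 2.959 4.075
v -1.862 1.547 3.532
v -1.793 2.735 4.343
f 2 4 1
f 5 2 1
f 1 4 3
f 3 5 1
f 2 8 4
f 6 2 5
f 6 8 2
f 4 8 3
f 7 5 3
f 3 8 7
f 7 6 5
f 8 6 7
f 9 20 14
f 9 14 10
f 9 10 16
f 9 16 19
f 9 19 20
f 10 14 18
f 14 20 13
f 20 19 11
f 19 16 15
f 16 10 17
f 12 18 13
f 12 13 11
f 12 11 15
f 12 15 17
f 12 17 18
f 13 18 14
f 11 13 20
f 15 11 19
f 17 15 16
f 18 17 10
f 22 21 25
f 22 25 23
f 23 25 26
f 23 26 24
f 25 21 27
f 25 27 26
f 26 27 28
f 26 28 24
f 27 21 29
f 27 29 28
f 28 29 30
f 28 30 24
f 29 21 31
f 29 31 30
f 30 31 32
f 30 32 24
f 31 21 33
f 31 33 32
f 32 33 34
f 32 34 24
f 33 21 35
f 33 35 34
f 34 35 36
f 34 36 24
f 35 21 37
f 35 37 36
f 36 37 38
f 36 38 24
f 37 21 39
f 37 39 38
f 38 39 40
f 38 40 24
f 39 21 41
f 39 41 40
f 40 41 42
f 40 42 24
f 41 21 22
f 41 22 42
f 42 22 23
f 42 23 24
f 44 43 46
f 44 46 45
f 46 43 47
f 46 47 45
f 47 43 48
f 47 48 45
f 48 43 49
f 48 49 45
f 49 43 50
f 49 50 45
f 50 43 51
f 50 51 45
f 51 43 52
f 51 52 45
f 52 43 53
f 52 53 45
f 53 43 54
f 53 54 45
f 54 43 55
f 54 55 45
f 55 43 56
f 55 56 45
f 56 43 57
f 56 57 45
f 57 43 58
f 57 58 45
f 58 43 59
f 58 59 45
f 59 43 60
f 59 60 45
f 60 43 44
f 60 44 45
f 62 61 65
f 62 65 63
f 63 65 66
f 63 66 64
f 65 61 67
f 65 67 66
f 66 67 68
f 66 68 64
f 67 61 69
f 67 69 68
f 68 69 70
f 68 70 64
f 69 61 71
f 69 71 70
f 70 71 72
f 70 72 64
f 71 61 73
f 71 73 72
f 72 73 74
f 72 74 64
f 73 61 75
f 73 75 74
f 74 75 76
f 74 76 64
f 75 61 77
f 75 77 76
f 76 77 78
f 76 78 64
f 77 61 62
f 77 62 78
f 78 62 63
f 78 63 64



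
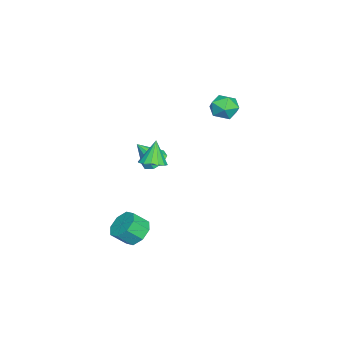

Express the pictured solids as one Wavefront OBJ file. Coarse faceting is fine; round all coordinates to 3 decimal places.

v 3.976 -1.41 2.015
v 4.427 -2.12 2.237
v 3.264 -1.39 3.525
v 4.689 -1.773 2.356
v 4.76 -1.33 2.384
v 4.621 -0.907 2.313
v 4.309 -0.619 2.162
v 3.908 -0.543 1.972
v 3.525 -0.7 1.793
v 3.264 -1.046 1.674
v 3.193 -1.49 1.646
v 3.332 -1.912 1.717
v 3.644 -2.2 1.868
v 4.045 -2.276 2.058
v -1.583 2.445 4.01
v -1.196 1.964 3.185
v -2.344 1.036 4.475
v -1.957 0.555 3.65
v -1.333 0.847 4.415
v -0.862 1.717 4.128
v -2.678 1.283 3.532
v -2.207 2.153 3.245
v -1.873 1.246 2.889
v -1.042 0.976 3.435
v -2.498 2.024 4.225
v -1.667 1.754 4.771
v 3.595 -2.458 -4.44
v 4.542 -2.483 -4.894
v 4.951 -3.326 -3.994
v 4.005 -3.302 -3.54
v 4.485 -1.911 -4.332
v 4.894 -2.754 -3.432
v 3.907 -1.66 -3.834
v 4.316 -2.503 -2.933
v 3.146 -1.876 -3.69
v 3.556 -2.72 -2.79
v 2.649 -2.434 -3.986
v 3.058 -3.277 -3.086
v 2.706 -3.006 -4.548
v 3.115 -3.849 -3.648
v 3.284 -3.257 -5.047
v 3.693 -4.1 -4.146
v 4.044 -3.04 -5.19
v 4.454 -3.884 -4.29
v -2.508 -3.028 -1.976
v -1.63 -2.831 -2.212
v -1.852 -3.952 -0.304
v -1.925 -2.321 -1.813
v -2.562 -2.224 -1.51
v -3.167 -2.599 -1.48
v -3.386 -3.224 -1.741
v -3.09 -3.734 -2.139
v -2.453 -3.831 -2.442
v -1.848 -3.457 -2.472
f 2 1 4
f 2 4 3
f 4 1 5
f 4 5 3
f 5 1 6
f 5 6 3
f 6 1 7
f 6 7 3
f 7 1 8
f 7 8 3
f 8 1 9
f 8 9 3
f 9 1 10
f 9 10 3
f 10 1 11
f 10 11 3
f 11 1 12
f 11 12 3
f 12 1 13
f 12 13 3
f 13 1 14
f 13 14 3
f 14 1 2
f 14 2 3
f 15 26 20
f 15 20 16
f 15 16 22
f 15 22 25
f 15 25 26
f 16 20 24
f 20 26 19
f 26 25 17
f 25 22 21
f 22 16 23
f 18 24 19
f 18 19 17
f 18 17 21
f 18 21 23
f 18 23 24
f 19 24 20
f 17 19 26
f 21 17 25
f 23 21 22
f 24 23 16
f 28 27 31
f 28 31 29
f 29 31 32
f 29 32 30
f 31 27 33
f 31 33 32
f 32 33 34
f 32 34 30
f 33 27 35
f 33 35 34
f 34 35 36
f 34 36 30
f 35 27 37
f 35 37 36
f 36 37 38
f 36 38 30
f 37 27 39
f 37 39 38
f 38 39 40
f 38 40 30
f 39 27 41
f 39 41 40
f 40 41 42
f 40 42 30
f 41 27 43
f 41 43 42
f 42 43 44
f 42 44 30
f 43 27 28
f 43 28 44
f 44 28 29
f 44 29 30
f 46 45 48
f 46 48 47
f 48 45 49
f 48 49 47
f 49 45 50
f 49 50 47
f 50 45 51
f 50 51 47
f 51 45 52
f 51 52 47
f 52 45 53
f 52 53 47
f 53 45 54
f 53 54 47
f 54 45 46
f 54 46 47



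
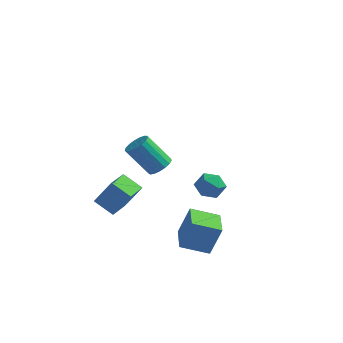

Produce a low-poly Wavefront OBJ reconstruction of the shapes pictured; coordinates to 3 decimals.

v -0.442 -3.377 2.067
v 0.097 -3.197 2.509
v -1.079 -3.383 4.016
v -1.618 -3.563 3.573
v -0.051 -2.895 2.432
v -1.226 -3.082 3.938
v -0.288 -2.704 2.271
v -1.463 -2.89 3.777
v -0.56 -2.667 2.063
v -1.735 -2.853 3.569
v -0.805 -2.792 1.856
v -1.981 -2.978 3.362
v -0.967 -3.051 1.697
v -2.143 -3.238 3.204
v -1.009 -3.385 1.623
v -2.185 -3.572 3.13
v -0.921 -3.717 1.651
v -2.097 -3.904 3.157
v -0.723 -3.971 1.774
v -1.899 -4.158 3.28
v -0.461 -4.089 1.964
v -1.637 -4.275 3.47
v -0.195 -4.044 2.177
v -1.37 -4.23 3.684
v 0.015 -3.846 2.366
v -1.16 -4.032 3.872
v 0.12 -3.54 2.485
v -1.055 -3.726 3.992
v -3.302 -2.714 -2.665
v -4.418 -2.561 -1.996
v -3.207 -1.366 -2.816
v -4.323 -1.212 -2.146
v -2.357 -2.608 -1.114
v -3.473 -2.454 -0.444
v -2.262 -1.259 -1.264
v -3.378 -1.106 -0.595
v -0.167 4.374 -3.454
v 0.555 3.823 -3.68
v -1.095 3.177 -3.5
v -0.373 2.626 -3.726
v -0.425 3.001 -2.87
v 0.148 3.74 -2.842
v -0.688 3.26 -4.338
v -0.115 3.999 -4.31
v 0.233 3.134 -4.227
v 0.395 2.974 -3.319
v -0.935 4.026 -3.861
v -0.773 3.866 -2.953
v 0.637 -3.518 -3.587
v 1.183 -3.229 -1.875
v -0.036 -1.968 -3.633
v 0.51 -1.68 -1.921
v 2.05 -2.92 -4.139
v 2.596 -2.632 -2.427
v 1.377 -1.371 -4.185
v 1.923 -1.082 -2.473
f 2 1 5
f 2 5 3
f 3 5 6
f 3 6 4
f 5 1 7
f 5 7 6
f 6 7 8
f 6 8 4
f 7 1 9
f 7 9 8
f 8 9 10
f 8 10 4
f 9 1 11
f 9 11 10
f 10 11 12
f 10 12 4
f 11 1 13
f 11 13 12
f 12 13 14
f 12 14 4
f 13 1 15
f 13 15 14
f 14 15 16
f 14 16 4
f 15 1 17
f 15 17 16
f 16 17 18
f 16 18 4
f 17 1 19
f 17 19 18
f 18 19 20
f 18 20 4
f 19 1 21
f 19 21 20
f 20 21 22
f 20 22 4
f 21 1 23
f 21 23 22
f 22 23 24
f 22 24 4
f 23 1 25
f 23 25 24
f 24 25 26
f 24 26 4
f 25 1 27
f 25 27 26
f 26 27 28
f 26 28 4
f 27 1 2
f 27 2 28
f 28 2 3
f 28 3 4
f 30 32 29
f 33 30 29
f 29 32 31
f 31 33 29
f 30 36 32
f 34 30 33
f 34 36 30
f 32 36 31
f 35 33 31
f 31 36 35
f 35 34 33
f 36 34 35
f 37 48 42
f 37 42 38
f 37 38 44
f 37 44 47
f 37 47 48
f 38 42 46
f 42 48 41
f 48 47 39
f 47 44 43
f 44 38 45
f 40 46 41
f 40 41 39
f 40 39 43
f 40 43 45
f 40 45 46
f 41 46 42
f 39 41 48
f 43 39 47
f 45 43 44
f 46 45 38
f 50 52 49
f 53 50 49
f 49 52 51
f 51 53 49
f 50 56 52
f 54 50 53
f 54 56 50
f 52 56 51
f 55 53 51
f 51 56 55
f 55 54 53
f 56 54 55



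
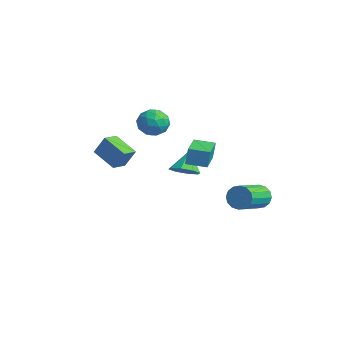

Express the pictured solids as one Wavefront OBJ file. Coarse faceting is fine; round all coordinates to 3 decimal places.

v -2.862 2.684 -1.167
v -2.865 2.873 -0.042
v -2.056 3.639 -1.325
v -2.058 3.828 -0.201
v -1.242 1.352 -0.939
v -1.244 1.541 0.185
v -0.435 2.307 -1.098
v -0.438 2.496 0.027
v 3.356 3.275 -1.99
v 3.92 3.302 -2.571
v 4.788 1.511 -1.811
v 4.224 1.485 -1.23
v 4.084 3.517 -2.251
v 4.952 1.727 -1.491
v 4.053 3.668 -1.861
v 4.921 1.877 -1.101
v 3.835 3.713 -1.505
v 4.703 1.923 -0.745
v 3.489 3.641 -1.28
v 4.357 1.851 -0.52
v 3.107 3.471 -1.245
v 3.975 1.681 -0.484
v 2.792 3.249 -1.409
v 3.66 1.458 -0.649
v 2.628 3.033 -1.729
v 3.496 1.243 -0.969
v 2.659 2.883 -2.119
v 3.527 1.092 -1.359
v 2.877 2.837 -2.475
v 3.745 1.047 -1.715
v 3.223 2.909 -2.7
v 4.091 1.119 -1.94
v 3.605 3.079 -2.736
v 4.473 1.289 -1.975
v -2.979 0.911 2.304
v -1.998 0.745 2.392
v -3.182 -0.585 1.728
v -2.201 -0.751 1.816
v -2.766 -0.656 2.634
v -2.641 0.268 2.99
v -2.539 -0.108 1.13
v -2.414 0.816 1.486
v -1.726 0.115 1.666
v -1.867 -0.224 2.596
v -3.313 0.384 1.524
v -3.454 0.045 2.454
v -2.471 0.96 2.399
v -2.709 -0.8 1.721
v -3.041 -0.744 2.202
v -2.465 -0.842 2.254
v -2.849 0.679 2.75
v -2.272 0.582 2.802
v -2.724 -0.242 2.944
v -2.908 -0.422 1.318
v -2.331 -0.519 1.37
v -2.715 1.002 1.866
v -2.139 0.904 1.918
v -2.456 0.402 1.176
v -1.734 0.491 2.024
v -1.853 -0.388 1.685
v -2.052 -0.01 1.282
v -1.979 0.533 1.492
v -1.817 0.292 2.57
v -1.936 -0.587 2.231
v -2.268 -0.532 2.712
v -2.195 0.012 2.921
v -1.657 -0.078 2.143
v -3.244 0.747 1.889
v -3.363 -0.132 1.55
v -2.985 0.148 1.199
v -2.912 0.692 1.408
v -3.327 0.548 2.435
v -3.446 -0.331 2.096
v -3.201 -0.373 2.628
v -3.128 0.17 2.838
v -3.523 0.238 1.977
v -3.307 2.506 -2.672
v -2.773 1.963 -2.103
v -3.913 3.194 -1.448
v -2.442 2.584 -2.288
v -2.617 3.158 -2.698
v -3.197 3.35 -3.093
v -3.841 3.048 -3.241
v -4.173 2.428 -3.056
v -3.997 1.853 -2.646
v -3.418 1.661 -2.252
v -1.556 -4.177 1.179
v -1.106 -3.746 2.32
v -1.92 -3.267 0.979
v -1.47 -2.836 2.12
v -0.13 -3.764 0.46
v 0.32 -3.333 1.601
v -0.494 -2.854 0.26
v -0.044 -2.423 1.401
f 2 4 1
f 5 2 1
f 1 4 3
f 3 5 1
f 2 8 4
f 6 2 5
f 6 8 2
f 4 8 3
f 7 5 3
f 3 8 7
f 7 6 5
f 8 6 7
f 10 9 13
f 10 13 11
f 11 13 14
f 11 14 12
f 13 9 15
f 13 15 14
f 14 15 16
f 14 16 12
f 15 9 17
f 15 17 16
f 16 17 18
f 16 18 12
f 17 9 19
f 17 19 18
f 18 19 20
f 18 20 12
f 19 9 21
f 19 21 20
f 20 21 22
f 20 22 12
f 21 9 23
f 21 23 22
f 22 23 24
f 22 24 12
f 23 9 25
f 23 25 24
f 24 25 26
f 24 26 12
f 25 9 27
f 25 27 26
f 26 27 28
f 26 28 12
f 27 9 29
f 27 29 28
f 28 29 30
f 28 30 12
f 29 9 31
f 29 31 30
f 30 31 32
f 30 32 12
f 31 9 33
f 31 33 32
f 32 33 34
f 32 34 12
f 33 9 10
f 33 10 34
f 34 10 11
f 34 11 12
f 35 72 51
f 72 46 75
f 51 75 40
f 72 75 51
f 35 51 47
f 51 40 52
f 47 52 36
f 51 52 47
f 35 47 56
f 47 36 57
f 56 57 42
f 47 57 56
f 35 56 68
f 56 42 71
f 68 71 45
f 56 71 68
f 35 68 72
f 68 45 76
f 72 76 46
f 68 76 72
f 36 52 63
f 52 40 66
f 63 66 44
f 52 66 63
f 40 75 53
f 75 46 74
f 53 74 39
f 75 74 53
f 46 76 73
f 76 45 69
f 73 69 37
f 76 69 73
f 45 71 70
f 71 42 58
f 70 58 41
f 71 58 70
f 42 57 62
f 57 36 59
f 62 59 43
f 57 59 62
f 38 64 50
f 64 44 65
f 50 65 39
f 64 65 50
f 38 50 48
f 50 39 49
f 48 49 37
f 50 49 48
f 38 48 55
f 48 37 54
f 55 54 41
f 48 54 55
f 38 55 60
f 55 41 61
f 60 61 43
f 55 61 60
f 38 60 64
f 60 43 67
f 64 67 44
f 60 67 64
f 39 65 53
f 65 44 66
f 53 66 40
f 65 66 53
f 37 49 73
f 49 39 74
f 73 74 46
f 49 74 73
f 41 54 70
f 54 37 69
f 70 69 45
f 54 69 70
f 43 61 62
f 61 41 58
f 62 58 42
f 61 58 62
f 44 67 63
f 67 43 59
f 63 59 36
f 67 59 63
f 78 77 80
f 78 80 79
f 80 77 81
f 80 81 79
f 81 77 82
f 81 82 79
f 82 77 83
f 82 83 79
f 83 77 84
f 83 84 79
f 84 77 85
f 84 85 79
f 85 77 86
f 85 86 79
f 86 77 78
f 86 78 79
f 88 90 87
f 91 88 87
f 87 90 89
f 89 91 87
f 88 94 90
f 92 88 91
f 92 94 88
f 90 94 89
f 93 91 89
f 89 94 93
f 93 92 91
f 94 92 93



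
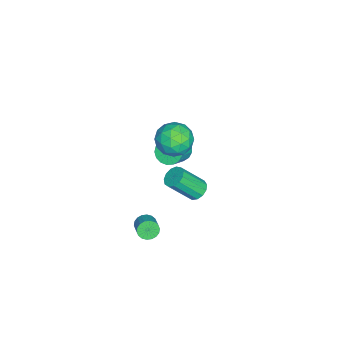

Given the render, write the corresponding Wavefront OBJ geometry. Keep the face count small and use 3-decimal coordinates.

v -0.703 4.316 -1.248
v -0.097 4.178 -1.568
v 0.43 2.985 -0.052
v -0.177 3.124 0.268
v -0.033 4.494 -1.342
v 0.494 3.301 0.175
v -0.182 4.754 -1.085
v 0.345 3.561 0.431
v -0.497 4.875 -0.881
v 0.03 3.682 0.636
v -0.877 4.819 -0.793
v -0.35 3.626 0.724
v -1.202 4.603 -0.849
v -0.675 3.41 0.667
v -1.369 4.296 -1.033
v -0.842 3.103 0.484
v -1.325 3.996 -1.284
v -0.798 2.803 0.232
v -1.083 3.797 -1.525
v -0.556 2.604 -0.008
v -0.721 3.764 -1.677
v -0.194 2.571 -0.161
v -0.353 3.905 -1.693
v 0.174 2.712 -0.177
v -3.786 2.497 -1.158
v -3.298 2.917 -1.682
v -2.126 2.623 -0.826
v -2.614 2.203 -0.302
v -3.418 3.193 -1.422
v -2.247 2.899 -0.567
v -3.623 3.309 -1.102
v -2.451 3.015 -0.246
v -3.865 3.239 -0.795
v -2.693 2.945 0.061
v -4.089 2.999 -0.571
v -2.917 2.706 0.285
v -4.243 2.644 -0.481
v -3.072 2.351 0.375
v -4.293 2.256 -0.546
v -3.121 1.962 0.309
v -4.226 1.922 -0.752
v -3.055 1.629 0.104
v -4.059 1.72 -1.05
v -2.887 1.427 -0.195
v -3.829 1.696 -1.373
v -2.657 1.403 -0.518
v -3.589 1.856 -1.647
v -2.418 1.562 -0.792
v -3.394 2.162 -1.809
v -2.223 1.869 -0.953
v -3.289 2.545 -1.821
v -2.118 2.251 -0.966
v 0.28 1.62 -4.218
v 0.604 1.607 -4.77
v 1.464 2.007 -4.274
v 1.14 2.02 -3.722
v 0.485 1.866 -4.772
v 1.345 2.266 -4.277
v 0.325 2.076 -4.664
v 1.185 2.476 -4.169
v 0.157 2.196 -4.468
v 1.016 2.596 -3.973
v 0.012 2.201 -4.223
v 0.872 2.601 -3.727
v -0.079 2.092 -3.976
v 0.781 2.492 -3.481
v -0.099 1.889 -3.777
v 0.761 2.289 -3.282
v -0.044 1.633 -3.666
v 0.816 2.033 -3.17
v 0.075 1.374 -3.663
v 0.935 1.774 -3.168
v 0.235 1.164 -3.771
v 1.095 1.564 -3.276
v 0.404 1.044 -3.967
v 1.263 1.444 -3.472
v 0.548 1.039 -4.213
v 1.408 1.439 -3.717
v 0.639 1.148 -4.459
v 1.499 1.548 -3.964
v 0.659 1.351 -4.658
v 1.519 1.751 -4.163
v -1 3.992 3.051
v -0.258 3.959 3.909
v -0.802 2.181 2.811
v -0.06 2.148 3.669
v -1.157 2.357 3.875
v -1.279 3.476 4.024
v 0.219 2.664 2.696
v 0.097 3.783 2.845
v 0.496 3.138 3.69
v -0.354 2.949 4.419
v -0.706 3.191 2.301
v -1.556 3.002 3.03
v -0.646 4.134 3.501
v -0.414 2.006 3.219
v -1.059 2.128 3.34
v -0.622 2.109 3.844
v -1.247 3.851 3.568
v -0.81 3.831 4.073
v -1.339 2.89 4.053
v -0.25 2.309 2.647
v 0.187 2.289 3.152
v -0.438 4.031 2.876
v -0.001 4.012 3.38
v 0.279 3.25 2.667
v 0.233 3.633 3.877
v 0.35 2.568 3.736
v 0.513 2.871 3.164
v 0.441 3.529 3.251
v -0.267 3.521 4.305
v -0.15 2.457 4.164
v -0.795 2.58 4.285
v -0.867 3.238 4.372
v 0.176 3.039 4.176
v -0.91 3.683 2.556
v -0.793 2.619 2.415
v -0.193 2.902 2.348
v -0.265 3.56 2.435
v -1.41 3.572 2.984
v -1.293 2.507 2.843
v -1.501 2.611 3.469
v -1.573 3.269 3.556
v -1.236 3.101 2.544
f 2 1 5
f 2 5 3
f 3 5 6
f 3 6 4
f 5 1 7
f 5 7 6
f 6 7 8
f 6 8 4
f 7 1 9
f 7 9 8
f 8 9 10
f 8 10 4
f 9 1 11
f 9 11 10
f 10 11 12
f 10 12 4
f 11 1 13
f 11 13 12
f 12 13 14
f 12 14 4
f 13 1 15
f 13 15 14
f 14 15 16
f 14 16 4
f 15 1 17
f 15 17 16
f 16 17 18
f 16 18 4
f 17 1 19
f 17 19 18
f 18 19 20
f 18 20 4
f 19 1 21
f 19 21 20
f 20 21 22
f 20 22 4
f 21 1 23
f 21 23 22
f 22 23 24
f 22 24 4
f 23 1 2
f 23 2 24
f 24 2 3
f 24 3 4
f 26 25 29
f 26 29 27
f 27 29 30
f 27 30 28
f 29 25 31
f 29 31 30
f 30 31 32
f 30 32 28
f 31 25 33
f 31 33 32
f 32 33 34
f 32 34 28
f 33 25 35
f 33 35 34
f 34 35 36
f 34 36 28
f 35 25 37
f 35 37 36
f 36 37 38
f 36 38 28
f 37 25 39
f 37 39 38
f 38 39 40
f 38 40 28
f 39 25 41
f 39 41 40
f 40 41 42
f 40 42 28
f 41 25 43
f 41 43 42
f 42 43 44
f 42 44 28
f 43 25 45
f 43 45 44
f 44 45 46
f 44 46 28
f 45 25 47
f 45 47 46
f 46 47 48
f 46 48 28
f 47 25 49
f 47 49 48
f 48 49 50
f 48 50 28
f 49 25 51
f 49 51 50
f 50 51 52
f 50 52 28
f 51 25 26
f 51 26 52
f 52 26 27
f 52 27 28
f 54 53 57
f 54 57 55
f 55 57 58
f 55 58 56
f 57 53 59
f 57 59 58
f 58 59 60
f 58 60 56
f 59 53 61
f 59 61 60
f 60 61 62
f 60 62 56
f 61 53 63
f 61 63 62
f 62 63 64
f 62 64 56
f 63 53 65
f 63 65 64
f 64 65 66
f 64 66 56
f 65 53 67
f 65 67 66
f 66 67 68
f 66 68 56
f 67 53 69
f 67 69 68
f 68 69 70
f 68 70 56
f 69 53 71
f 69 71 70
f 70 71 72
f 70 72 56
f 71 53 73
f 71 73 72
f 72 73 74
f 72 74 56
f 73 53 75
f 73 75 74
f 74 75 76
f 74 76 56
f 75 53 77
f 75 77 76
f 76 77 78
f 76 78 56
f 77 53 79
f 77 79 78
f 78 79 80
f 78 80 56
f 79 53 81
f 79 81 80
f 80 81 82
f 80 82 56
f 81 53 54
f 81 54 82
f 82 54 55
f 82 55 56
f 83 120 99
f 120 94 123
f 99 123 88
f 120 123 99
f 83 99 95
f 99 88 100
f 95 100 84
f 99 100 95
f 83 95 104
f 95 84 105
f 104 105 90
f 95 105 104
f 83 104 116
f 104 90 119
f 116 119 93
f 104 119 116
f 83 116 120
f 116 93 124
f 120 124 94
f 116 124 120
f 84 100 111
f 100 88 114
f 111 114 92
f 100 114 111
f 88 123 101
f 123 94 122
f 101 122 87
f 123 122 101
f 94 124 121
f 124 93 117
f 121 117 85
f 124 117 121
f 93 119 118
f 119 90 106
f 118 106 89
f 119 106 118
f 90 105 110
f 105 84 107
f 110 107 91
f 105 107 110
f 86 112 98
f 112 92 113
f 98 113 87
f 112 113 98
f 86 98 96
f 98 87 97
f 96 97 85
f 98 97 96
f 86 96 103
f 96 85 102
f 103 102 89
f 96 102 103
f 86 103 108
f 103 89 109
f 108 109 91
f 103 109 108
f 86 108 112
f 108 91 115
f 112 115 92
f 108 115 112
f 87 113 101
f 113 92 114
f 101 114 88
f 113 114 101
f 85 97 121
f 97 87 122
f 121 122 94
f 97 122 121
f 89 102 118
f 102 85 117
f 118 117 93
f 102 117 118
f 91 109 110
f 109 89 106
f 110 106 90
f 109 106 110
f 92 115 111
f 115 91 107
f 111 107 84
f 115 107 111

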